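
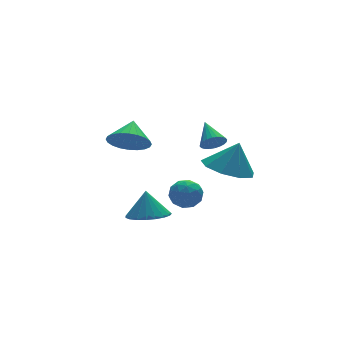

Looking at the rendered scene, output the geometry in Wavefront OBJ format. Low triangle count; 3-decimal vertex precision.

v 0.163 2.737 -1.463
v 0.929 2.218 -1.557
v 0.777 3.523 -0.797
v 0.957 2.439 -1.844
v 0.865 2.704 -2.072
v 0.665 2.975 -2.208
v 0.389 3.21 -2.231
v 0.079 3.372 -2.137
v -0.219 3.438 -1.94
v -0.458 3.397 -1.67
v -0.603 3.255 -1.369
v -0.632 3.035 -1.083
v -0.539 2.769 -0.854
v -0.339 2.498 -0.718
v -0.063 2.263 -0.695
v 0.247 2.101 -0.789
v 0.545 2.035 -0.986
v 0.784 2.076 -1.256
v 0.232 -1.73 -2.147
v 0.661 -2.286 -2.085
v -0.521 -2.234 -1.455
v -0.092 -2.79 -1.393
v 0.088 -2.172 -1.106
v 0.553 -1.861 -1.534
v -0.413 -2.659 -2.006
v 0.052 -2.348 -2.434
v 0.262 -2.86 -1.998
v 0.572 -2.559 -1.442
v -0.432 -1.961 -2.098
v -0.122 -1.66 -1.542
v 0.513 -1.964 -2.177
v -0.373 -2.556 -1.363
v -0.267 -2.193 -1.195
v -0.015 -2.52 -1.158
v 0.45 -1.714 -1.852
v 0.701 -2.041 -1.816
v 0.365 -1.974 -1.241
v -0.561 -2.479 -1.724
v -0.31 -2.806 -1.688
v 0.155 -2 -2.382
v 0.407 -2.327 -2.345
v -0.225 -2.546 -2.299
v 0.53 -2.628 -2.089
v 0.087 -2.924 -1.683
v -0.101 -2.847 -2.043
v 0.172 -2.664 -2.294
v 0.712 -2.451 -1.762
v 0.269 -2.747 -1.356
v 0.375 -2.384 -1.187
v 0.649 -2.201 -1.438
v 0.478 -2.789 -1.711
v -0.129 -1.773 -2.184
v -0.572 -2.069 -1.778
v -0.509 -2.319 -2.102
v -0.235 -2.136 -2.353
v 0.053 -1.596 -1.857
v -0.39 -1.892 -1.451
v -0.032 -1.856 -1.246
v 0.241 -1.673 -1.497
v -0.338 -1.731 -1.829
v 3.004 0.888 -1.363
v 3.414 0.635 -1.058
v 3.196 1.952 -0.737
v 3.53 0.714 -1.23
v 3.567 0.821 -1.422
v 3.518 0.937 -1.605
v 3.39 1.046 -1.751
v 3.204 1.131 -1.838
v 2.987 1.178 -1.853
v 2.773 1.182 -1.793
v 2.594 1.141 -1.668
v 2.477 1.061 -1.496
v 2.441 0.955 -1.304
v 2.49 0.838 -1.121
v 2.618 0.729 -0.975
v 2.804 0.644 -0.888
v 3.021 0.597 -0.873
v 3.235 0.593 -0.933
v -0.725 -0.693 -3.602
v -0.139 -1.353 -3.424
v -0.635 -0.307 -2.458
v 0.087 -1.077 -3.536
v 0.172 -0.734 -3.659
v 0.103 -0.384 -3.771
v -0.11 -0.087 -3.855
v -0.429 0.104 -3.895
v -0.799 0.158 -3.884
v -1.157 0.065 -3.824
v -1.439 -0.16 -3.726
v -1.599 -0.477 -3.606
v -1.607 -0.831 -3.485
v -1.463 -1.161 -3.385
v -1.191 -1.411 -3.322
v -0.839 -1.536 -3.308
v -0.467 -1.516 -3.344
v 2.05 -1.947 -1.067
v 3.027 -2.235 -1.454
v 2.55 -1.933 0.187
v 2.968 -1.492 -1.438
v 2.479 -0.962 -1.249
v 1.79 -0.892 -0.975
v 1.222 -1.316 -0.743
v 1.041 -2.035 -0.663
v 1.333 -2.713 -0.772
v 1.96 -3.032 -1.019
v 2.629 -2.843 -1.288
f 2 1 4
f 2 4 3
f 4 1 5
f 4 5 3
f 5 1 6
f 5 6 3
f 6 1 7
f 6 7 3
f 7 1 8
f 7 8 3
f 8 1 9
f 8 9 3
f 9 1 10
f 9 10 3
f 10 1 11
f 10 11 3
f 11 1 12
f 11 12 3
f 12 1 13
f 12 13 3
f 13 1 14
f 13 14 3
f 14 1 15
f 14 15 3
f 15 1 16
f 15 16 3
f 16 1 17
f 16 17 3
f 17 1 18
f 17 18 3
f 18 1 2
f 18 2 3
f 19 56 35
f 56 30 59
f 35 59 24
f 56 59 35
f 19 35 31
f 35 24 36
f 31 36 20
f 35 36 31
f 19 31 40
f 31 20 41
f 40 41 26
f 31 41 40
f 19 40 52
f 40 26 55
f 52 55 29
f 40 55 52
f 19 52 56
f 52 29 60
f 56 60 30
f 52 60 56
f 20 36 47
f 36 24 50
f 47 50 28
f 36 50 47
f 24 59 37
f 59 30 58
f 37 58 23
f 59 58 37
f 30 60 57
f 60 29 53
f 57 53 21
f 60 53 57
f 29 55 54
f 55 26 42
f 54 42 25
f 55 42 54
f 26 41 46
f 41 20 43
f 46 43 27
f 41 43 46
f 22 48 34
f 48 28 49
f 34 49 23
f 48 49 34
f 22 34 32
f 34 23 33
f 32 33 21
f 34 33 32
f 22 32 39
f 32 21 38
f 39 38 25
f 32 38 39
f 22 39 44
f 39 25 45
f 44 45 27
f 39 45 44
f 22 44 48
f 44 27 51
f 48 51 28
f 44 51 48
f 23 49 37
f 49 28 50
f 37 50 24
f 49 50 37
f 21 33 57
f 33 23 58
f 57 58 30
f 33 58 57
f 25 38 54
f 38 21 53
f 54 53 29
f 38 53 54
f 27 45 46
f 45 25 42
f 46 42 26
f 45 42 46
f 28 51 47
f 51 27 43
f 47 43 20
f 51 43 47
f 62 61 64
f 62 64 63
f 64 61 65
f 64 65 63
f 65 61 66
f 65 66 63
f 66 61 67
f 66 67 63
f 67 61 68
f 67 68 63
f 68 61 69
f 68 69 63
f 69 61 70
f 69 70 63
f 70 61 71
f 70 71 63
f 71 61 72
f 71 72 63
f 72 61 73
f 72 73 63
f 73 61 74
f 73 74 63
f 74 61 75
f 74 75 63
f 75 61 76
f 75 76 63
f 76 61 77
f 76 77 63
f 77 61 78
f 77 78 63
f 78 61 62
f 78 62 63
f 80 79 82
f 80 82 81
f 82 79 83
f 82 83 81
f 83 79 84
f 83 84 81
f 84 79 85
f 84 85 81
f 85 79 86
f 85 86 81
f 86 79 87
f 86 87 81
f 87 79 88
f 87 88 81
f 88 79 89
f 88 89 81
f 89 79 90
f 89 90 81
f 90 79 91
f 90 91 81
f 91 79 92
f 91 92 81
f 92 79 93
f 92 93 81
f 93 79 94
f 93 94 81
f 94 79 95
f 94 95 81
f 95 79 80
f 95 80 81
f 97 96 99
f 97 99 98
f 99 96 100
f 99 100 98
f 100 96 101
f 100 101 98
f 101 96 102
f 101 102 98
f 102 96 103
f 102 103 98
f 103 96 104
f 103 104 98
f 104 96 105
f 104 105 98
f 105 96 106
f 105 106 98
f 106 96 97
f 106 97 98



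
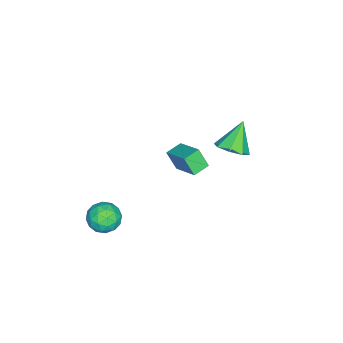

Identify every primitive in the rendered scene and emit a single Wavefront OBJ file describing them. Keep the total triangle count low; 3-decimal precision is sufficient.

v -2.207 -0.434 -2.692
v -2.309 -1.081 -1.546
v -1.219 1.031 -1.777
v -1.32 0.384 -0.631
v -1.3 -0.924 -2.889
v -1.401 -1.571 -1.743
v -0.311 0.541 -1.974
v -0.413 -0.106 -0.828
v 1.282 3.253 2.959
v 2.08 3.391 3.546
v 0.158 3.447 4.441
v 1.812 4.047 3.256
v 1.233 4.237 2.793
v 0.683 3.851 2.426
v 0.484 3.114 2.372
v 0.752 2.458 2.662
v 1.331 2.268 3.125
v 1.88 2.654 3.492
v 3.711 -2.511 -4.304
v 4.293 -2.655 -3.44
v 2.727 -3.825 -3.86
v 3.309 -3.969 -2.996
v 2.696 -3.119 -3.082
v 3.305 -2.307 -3.356
v 3.715 -4.173 -3.944
v 4.324 -3.361 -4.218
v 4.296 -3.683 -3.218
v 3.666 -3.031 -2.685
v 3.354 -3.449 -4.615
v 2.724 -2.797 -4.082
v 4.089 -2.467 -3.911
v 2.931 -4.013 -3.389
v 2.571 -3.513 -3.439
v 2.913 -3.598 -2.932
v 3.508 -2.263 -3.861
v 3.85 -2.347 -3.354
v 2.911 -2.62 -3.143
v 3.17 -4.133 -3.946
v 3.512 -4.217 -3.439
v 4.107 -2.882 -4.368
v 4.449 -2.967 -3.861
v 4.109 -3.86 -4.157
v 4.432 -3.156 -3.273
v 3.854 -3.929 -3.012
v 4.093 -4.049 -3.569
v 4.45 -3.571 -3.73
v 4.062 -2.773 -2.959
v 3.483 -3.546 -2.698
v 3.123 -3.046 -2.748
v 3.481 -2.568 -2.91
v 4.063 -3.377 -2.829
v 3.537 -2.934 -4.602
v 2.958 -3.707 -4.341
v 3.539 -3.912 -4.39
v 3.897 -3.434 -4.552
v 3.166 -2.551 -4.288
v 2.588 -3.324 -4.027
v 2.57 -2.909 -3.57
v 2.927 -2.431 -3.731
v 2.957 -3.103 -4.471
f 2 4 1
f 5 2 1
f 1 4 3
f 3 5 1
f 2 8 4
f 6 2 5
f 6 8 2
f 4 8 3
f 7 5 3
f 3 8 7
f 7 6 5
f 8 6 7
f 10 9 12
f 10 12 11
f 12 9 13
f 12 13 11
f 13 9 14
f 13 14 11
f 14 9 15
f 14 15 11
f 15 9 16
f 15 16 11
f 16 9 17
f 16 17 11
f 17 9 18
f 17 18 11
f 18 9 10
f 18 10 11
f 19 56 35
f 56 30 59
f 35 59 24
f 56 59 35
f 19 35 31
f 35 24 36
f 31 36 20
f 35 36 31
f 19 31 40
f 31 20 41
f 40 41 26
f 31 41 40
f 19 40 52
f 40 26 55
f 52 55 29
f 40 55 52
f 19 52 56
f 52 29 60
f 56 60 30
f 52 60 56
f 20 36 47
f 36 24 50
f 47 50 28
f 36 50 47
f 24 59 37
f 59 30 58
f 37 58 23
f 59 58 37
f 30 60 57
f 60 29 53
f 57 53 21
f 60 53 57
f 29 55 54
f 55 26 42
f 54 42 25
f 55 42 54
f 26 41 46
f 41 20 43
f 46 43 27
f 41 43 46
f 22 48 34
f 48 28 49
f 34 49 23
f 48 49 34
f 22 34 32
f 34 23 33
f 32 33 21
f 34 33 32
f 22 32 39
f 32 21 38
f 39 38 25
f 32 38 39
f 22 39 44
f 39 25 45
f 44 45 27
f 39 45 44
f 22 44 48
f 44 27 51
f 48 51 28
f 44 51 48
f 23 49 37
f 49 28 50
f 37 50 24
f 49 50 37
f 21 33 57
f 33 23 58
f 57 58 30
f 33 58 57
f 25 38 54
f 38 21 53
f 54 53 29
f 38 53 54
f 27 45 46
f 45 25 42
f 46 42 26
f 45 42 46
f 28 51 47
f 51 27 43
f 47 43 20
f 51 43 47



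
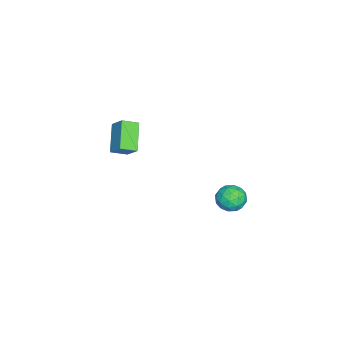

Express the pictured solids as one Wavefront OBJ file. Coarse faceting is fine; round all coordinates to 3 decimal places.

v -4.428 -2.809 -0.789
v -4.015 -2.212 -0.073
v -4.833 -2.102 -1.146
v -4.421 -1.504 -0.429
v -3.159 -2.556 -1.731
v -2.747 -1.958 -1.014
v -3.565 -1.848 -2.087
v -3.152 -1.251 -1.371
v 0.051 3.939 -0.265
v 0.442 4.369 0.187
v 1.058 3.551 -0.767
v 1.449 3.981 -0.315
v 1.089 3.397 -0.048
v 0.466 3.638 0.263
v 1.034 4.282 -0.843
v 0.411 4.523 -0.532
v 1.049 4.581 -0.17
v 1.083 4.034 0.321
v 0.417 3.886 -0.901
v 0.451 3.339 -0.41
v 0.158 4.188 0.005
v 1.342 3.732 -0.585
v 1.13 3.389 -0.428
v 1.36 3.641 -0.162
v 0.172 3.758 0.049
v 0.402 4.011 0.315
v 0.782 3.44 0.177
v 1.098 3.909 -0.895
v 1.328 4.162 -0.629
v 0.14 4.279 -0.418
v 0.37 4.531 -0.152
v 0.718 4.48 -0.757
v 0.745 4.566 0.061
v 1.337 4.337 -0.234
v 1.093 4.515 -0.544
v 0.727 4.656 -0.362
v 0.764 4.244 0.35
v 1.357 4.016 0.055
v 1.145 3.673 0.212
v 0.779 3.814 0.394
v 1.122 4.369 0.14
v 0.143 3.904 -0.635
v 0.736 3.676 -0.93
v 0.721 4.106 -0.974
v 0.355 4.247 -0.792
v 0.163 3.583 -0.346
v 0.755 3.354 -0.641
v 0.773 3.264 -0.218
v 0.407 3.405 -0.036
v 0.378 3.551 -0.72
f 2 4 1
f 5 2 1
f 1 4 3
f 3 5 1
f 2 8 4
f 6 2 5
f 6 8 2
f 4 8 3
f 7 5 3
f 3 8 7
f 7 6 5
f 8 6 7
f 9 46 25
f 46 20 49
f 25 49 14
f 46 49 25
f 9 25 21
f 25 14 26
f 21 26 10
f 25 26 21
f 9 21 30
f 21 10 31
f 30 31 16
f 21 31 30
f 9 30 42
f 30 16 45
f 42 45 19
f 30 45 42
f 9 42 46
f 42 19 50
f 46 50 20
f 42 50 46
f 10 26 37
f 26 14 40
f 37 40 18
f 26 40 37
f 14 49 27
f 49 20 48
f 27 48 13
f 49 48 27
f 20 50 47
f 50 19 43
f 47 43 11
f 50 43 47
f 19 45 44
f 45 16 32
f 44 32 15
f 45 32 44
f 16 31 36
f 31 10 33
f 36 33 17
f 31 33 36
f 12 38 24
f 38 18 39
f 24 39 13
f 38 39 24
f 12 24 22
f 24 13 23
f 22 23 11
f 24 23 22
f 12 22 29
f 22 11 28
f 29 28 15
f 22 28 29
f 12 29 34
f 29 15 35
f 34 35 17
f 29 35 34
f 12 34 38
f 34 17 41
f 38 41 18
f 34 41 38
f 13 39 27
f 39 18 40
f 27 40 14
f 39 40 27
f 11 23 47
f 23 13 48
f 47 48 20
f 23 48 47
f 15 28 44
f 28 11 43
f 44 43 19
f 28 43 44
f 17 35 36
f 35 15 32
f 36 32 16
f 35 32 36
f 18 41 37
f 41 17 33
f 37 33 10
f 41 33 37



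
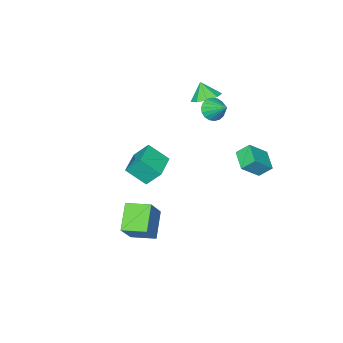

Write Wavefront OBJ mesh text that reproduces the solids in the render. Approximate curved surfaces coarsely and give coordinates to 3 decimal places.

v -3.254 -1.295 3.261
v -2.7 -0.617 3.679
v -3.306 -1.865 4.259
v -3.34 -0.454 3.738
v -3.94 -0.685 3.574
v -4.219 -1.201 3.264
v -4.046 -1.761 2.952
v -3.502 -2.103 2.786
v -2.842 -2.066 2.842
v -2.374 -1.669 3.094
v -2.318 -1.096 3.425
v -2.829 -0.222 3.024
v -2.046 -0.117 2.806
v -2.731 1.022 3.976
v -2.226 0.085 2.561
v -2.525 0.226 2.408
v -2.885 0.278 2.376
v -3.234 0.231 2.473
v -3.503 0.095 2.679
v -3.638 -0.104 2.954
v -3.613 -0.327 3.242
v -3.433 -0.529 3.487
v -3.133 -0.67 3.64
v -2.773 -0.722 3.671
v -2.425 -0.676 3.574
v -2.156 -0.539 3.368
v -2.021 -0.34 3.094
v 1.632 0.155 -3.609
v 2.762 0.622 -1.938
v 2.844 1.145 -4.704
v 3.974 1.612 -3.034
v 2.486 -1.132 -3.826
v 3.616 -0.665 -2.156
v 3.698 -0.142 -4.922
v 4.828 0.325 -3.251
v -3.365 3.729 1.293
v -2.234 3.428 2.384
v -2.705 4.872 0.924
v -1.574 4.571 2.015
v -2.826 3.189 0.585
v -1.695 2.888 1.676
v -2.166 4.332 0.216
v -1.035 4.031 1.307
v -1.815 -2.935 -2.685
v -1.114 -4.029 -1.652
v -0.332 -2.006 -2.706
v 0.369 -3.101 -1.673
v -1.329 -3.739 -3.867
v -0.628 -4.834 -2.834
v 0.154 -2.811 -3.888
v 0.855 -3.905 -2.855
f 2 1 4
f 2 4 3
f 4 1 5
f 4 5 3
f 5 1 6
f 5 6 3
f 6 1 7
f 6 7 3
f 7 1 8
f 7 8 3
f 8 1 9
f 8 9 3
f 9 1 10
f 9 10 3
f 10 1 11
f 10 11 3
f 11 1 2
f 11 2 3
f 13 12 15
f 13 15 14
f 15 12 16
f 15 16 14
f 16 12 17
f 16 17 14
f 17 12 18
f 17 18 14
f 18 12 19
f 18 19 14
f 19 12 20
f 19 20 14
f 20 12 21
f 20 21 14
f 21 12 22
f 21 22 14
f 22 12 23
f 22 23 14
f 23 12 24
f 23 24 14
f 24 12 25
f 24 25 14
f 25 12 26
f 25 26 14
f 26 12 27
f 26 27 14
f 27 12 13
f 27 13 14
f 29 31 28
f 32 29 28
f 28 31 30
f 30 32 28
f 29 35 31
f 33 29 32
f 33 35 29
f 31 35 30
f 34 32 30
f 30 35 34
f 34 33 32
f 35 33 34
f 37 39 36
f 40 37 36
f 36 39 38
f 38 40 36
f 37 43 39
f 41 37 40
f 41 43 37
f 39 43 38
f 42 40 38
f 38 43 42
f 42 41 40
f 43 41 42
f 45 47 44
f 48 45 44
f 44 47 46
f 46 48 44
f 45 51 47
f 49 45 48
f 49 51 45
f 47 51 46
f 50 48 46
f 46 51 50
f 50 49 48
f 51 49 50



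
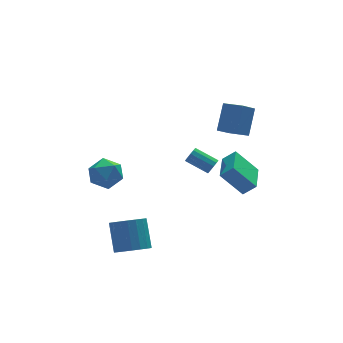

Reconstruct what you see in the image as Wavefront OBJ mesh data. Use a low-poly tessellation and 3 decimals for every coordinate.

v 3.871 -0.963 1.695
v 3.011 -1.438 2.419
v 3.171 -0.055 1.46
v 2.312 -0.53 2.184
v 4.528 -0.11 3.036
v 3.669 -0.585 3.76
v 3.829 0.798 2.801
v 2.969 0.323 3.525
v 2.374 -3.954 -0.3
v 1.358 -3.407 0.975
v 3.151 -2.299 -0.391
v 2.135 -1.752 0.884
v 2.985 -4.208 0.296
v 1.969 -3.661 1.571
v 3.762 -2.553 0.205
v 2.746 -2.006 1.48
v -2.915 -2.608 -4.155
v -2.078 -3.008 -3.907
v -1.947 -1.871 -2.517
v -2.785 -1.472 -2.765
v -1.96 -2.695 -4.174
v -1.829 -1.559 -2.784
v -2.03 -2.366 -4.436
v -1.899 -1.229 -3.047
v -2.276 -2.085 -4.643
v -2.145 -0.948 -3.254
v -2.649 -1.907 -4.754
v -2.518 -0.77 -3.364
v -3.074 -1.868 -4.745
v -2.943 -0.732 -3.356
v -3.468 -1.976 -4.62
v -3.337 -0.839 -3.23
v -3.753 -2.209 -4.403
v -3.622 -1.072 -3.013
v -3.871 -2.521 -4.136
v -3.74 -1.385 -2.746
v -3.801 -2.851 -3.873
v -3.67 -1.714 -2.484
v -3.555 -3.132 -3.666
v -3.424 -1.995 -2.277
v -3.182 -3.31 -3.556
v -3.051 -2.173 -2.166
v -2.757 -3.348 -3.564
v -2.626 -2.212 -2.175
v -2.363 -3.241 -3.69
v -2.232 -2.104 -2.3
v 3.502 2.96 -3.322
v 3.776 2.954 -2.892
v 2.811 3.855 -2.267
v 2.538 3.86 -2.698
v 3.877 3.172 -3.049
v 2.913 4.072 -2.425
v 3.86 3.322 -3.293
v 2.895 4.223 -2.669
v 3.729 3.358 -3.547
v 2.764 4.258 -2.922
v 3.526 3.267 -3.729
v 2.561 4.167 -3.104
v 3.316 3.078 -3.782
v 2.351 3.979 -3.157
v 3.165 2.852 -3.689
v 2.2 3.753 -3.064
v 3.121 2.66 -3.48
v 2.156 3.561 -2.855
v 3.198 2.563 -3.22
v 2.233 3.464 -2.596
v 3.372 2.592 -2.993
v 2.407 3.493 -2.369
v 3.587 2.738 -2.871
v 2.623 3.638 -2.246
v -3.338 3.233 -1.926
v -2.37 3.503 -2.196
v -2.87 1.617 -1.864
v -1.902 1.887 -2.134
v -2.273 2.15 -1.198
v -2.563 3.149 -1.236
v -2.677 1.971 -2.824
v -2.967 2.97 -2.862
v -1.962 2.723 -2.751
v -1.712 2.834 -1.747
v -3.528 2.286 -2.313
v -3.278 2.397 -1.309
f 2 4 1
f 5 2 1
f 1 4 3
f 3 5 1
f 2 8 4
f 6 2 5
f 6 8 2
f 4 8 3
f 7 5 3
f 3 8 7
f 7 6 5
f 8 6 7
f 10 12 9
f 13 10 9
f 9 12 11
f 11 13 9
f 10 16 12
f 14 10 13
f 14 16 10
f 12 16 11
f 15 13 11
f 11 16 15
f 15 14 13
f 16 14 15
f 18 17 21
f 18 21 19
f 19 21 22
f 19 22 20
f 21 17 23
f 21 23 22
f 22 23 24
f 22 24 20
f 23 17 25
f 23 25 24
f 24 25 26
f 24 26 20
f 25 17 27
f 25 27 26
f 26 27 28
f 26 28 20
f 27 17 29
f 27 29 28
f 28 29 30
f 28 30 20
f 29 17 31
f 29 31 30
f 30 31 32
f 30 32 20
f 31 17 33
f 31 33 32
f 32 33 34
f 32 34 20
f 33 17 35
f 33 35 34
f 34 35 36
f 34 36 20
f 35 17 37
f 35 37 36
f 36 37 38
f 36 38 20
f 37 17 39
f 37 39 38
f 38 39 40
f 38 40 20
f 39 17 41
f 39 41 40
f 40 41 42
f 40 42 20
f 41 17 43
f 41 43 42
f 42 43 44
f 42 44 20
f 43 17 45
f 43 45 44
f 44 45 46
f 44 46 20
f 45 17 18
f 45 18 46
f 46 18 19
f 46 19 20
f 48 47 51
f 48 51 49
f 49 51 52
f 49 52 50
f 51 47 53
f 51 53 52
f 52 53 54
f 52 54 50
f 53 47 55
f 53 55 54
f 54 55 56
f 54 56 50
f 55 47 57
f 55 57 56
f 56 57 58
f 56 58 50
f 57 47 59
f 57 59 58
f 58 59 60
f 58 60 50
f 59 47 61
f 59 61 60
f 60 61 62
f 60 62 50
f 61 47 63
f 61 63 62
f 62 63 64
f 62 64 50
f 63 47 65
f 63 65 64
f 64 65 66
f 64 66 50
f 65 47 67
f 65 67 66
f 66 67 68
f 66 68 50
f 67 47 69
f 67 69 68
f 68 69 70
f 68 70 50
f 69 47 48
f 69 48 70
f 70 48 49
f 70 49 50
f 71 82 76
f 71 76 72
f 71 72 78
f 71 78 81
f 71 81 82
f 72 76 80
f 76 82 75
f 82 81 73
f 81 78 77
f 78 72 79
f 74 80 75
f 74 75 73
f 74 73 77
f 74 77 79
f 74 79 80
f 75 80 76
f 73 75 82
f 77 73 81
f 79 77 78
f 80 79 72



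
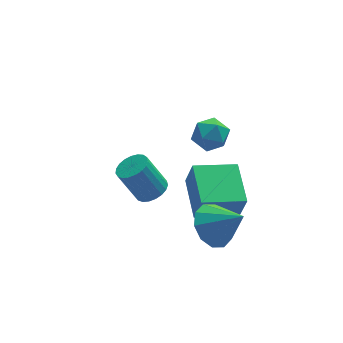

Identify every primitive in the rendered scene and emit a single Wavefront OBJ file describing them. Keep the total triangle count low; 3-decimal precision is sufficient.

v 0.619 -0.749 3.146
v 0.95 -0.227 3.193
v 0.332 0.052 4.441
v 0.001 -0.471 4.394
v 0.738 -0.146 3.07
v 0.121 0.133 4.318
v 0.506 -0.169 2.96
v -0.112 0.11 4.208
v 0.293 -0.292 2.883
v -0.324 -0.013 4.131
v 0.137 -0.494 2.851
v -0.481 -0.216 4.099
v 0.064 -0.741 2.87
v -0.554 -0.462 4.118
v 0.087 -0.989 2.936
v -0.531 -0.71 4.184
v 0.202 -1.195 3.039
v -0.416 -0.917 4.287
v 0.389 -1.325 3.161
v -0.229 -1.046 4.409
v 0.615 -1.355 3.28
v -0.002 -1.076 4.528
v 0.843 -1.28 3.375
v 0.225 -1.001 4.623
v 1.031 -1.114 3.432
v 0.414 -0.835 4.679
v 1.149 -0.884 3.438
v 0.531 -0.605 4.686
v 1.174 -0.631 3.395
v 0.557 -0.353 4.643
v 1.104 -0.399 3.308
v 0.486 -0.12 4.556
v 2.894 -0.448 0.038
v 3.535 0.23 -0.077
v 3.786 -1.112 1.102
v 3.166 0.4 0.338
v 2.693 0.246 0.639
v 2.297 -0.172 0.709
v 2.129 -0.696 0.523
v 2.253 -1.125 0.152
v 2.622 -1.296 -0.263
v 3.095 -1.142 -0.564
v 3.491 -0.723 -0.634
v 3.659 -0.199 -0.448
v 2.556 0.983 -0.957
v 2.749 0.706 0.216
v 2.687 2.735 -0.565
v 2.88 2.458 0.608
v 4.24 0.922 -1.248
v 4.433 0.645 -0.075
v 4.371 2.674 -0.856
v 4.564 2.397 0.317
v 3.154 3.771 0.827
v 3.599 4.422 0.856
v 4.181 3.058 1.084
v 4.626 3.709 1.113
v 4.088 3.573 1.674
v 3.454 4.014 1.515
v 4.326 3.466 0.425
v 3.692 3.907 0.266
v 4.324 4.233 0.608
v 4.176 4.299 1.38
v 3.604 3.181 0.56
v 3.456 3.247 1.332
f 2 1 5
f 2 5 3
f 3 5 6
f 3 6 4
f 5 1 7
f 5 7 6
f 6 7 8
f 6 8 4
f 7 1 9
f 7 9 8
f 8 9 10
f 8 10 4
f 9 1 11
f 9 11 10
f 10 11 12
f 10 12 4
f 11 1 13
f 11 13 12
f 12 13 14
f 12 14 4
f 13 1 15
f 13 15 14
f 14 15 16
f 14 16 4
f 15 1 17
f 15 17 16
f 16 17 18
f 16 18 4
f 17 1 19
f 17 19 18
f 18 19 20
f 18 20 4
f 19 1 21
f 19 21 20
f 20 21 22
f 20 22 4
f 21 1 23
f 21 23 22
f 22 23 24
f 22 24 4
f 23 1 25
f 23 25 24
f 24 25 26
f 24 26 4
f 25 1 27
f 25 27 26
f 26 27 28
f 26 28 4
f 27 1 29
f 27 29 28
f 28 29 30
f 28 30 4
f 29 1 31
f 29 31 30
f 30 31 32
f 30 32 4
f 31 1 2
f 31 2 32
f 32 2 3
f 32 3 4
f 34 33 36
f 34 36 35
f 36 33 37
f 36 37 35
f 37 33 38
f 37 38 35
f 38 33 39
f 38 39 35
f 39 33 40
f 39 40 35
f 40 33 41
f 40 41 35
f 41 33 42
f 41 42 35
f 42 33 43
f 42 43 35
f 43 33 44
f 43 44 35
f 44 33 34
f 44 34 35
f 46 48 45
f 49 46 45
f 45 48 47
f 47 49 45
f 46 52 48
f 50 46 49
f 50 52 46
f 48 52 47
f 51 49 47
f 47 52 51
f 51 50 49
f 52 50 51
f 53 64 58
f 53 58 54
f 53 54 60
f 53 60 63
f 53 63 64
f 54 58 62
f 58 64 57
f 64 63 55
f 63 60 59
f 60 54 61
f 56 62 57
f 56 57 55
f 56 55 59
f 56 59 61
f 56 61 62
f 57 62 58
f 55 57 64
f 59 55 63
f 61 59 60
f 62 61 54



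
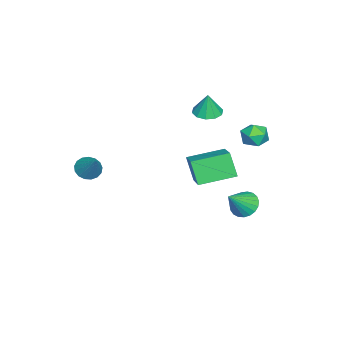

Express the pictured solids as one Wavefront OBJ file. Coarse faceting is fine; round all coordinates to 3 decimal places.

v -2.108 2.786 -4.063
v -1.615 3.509 -4.161
v -0.992 2.194 -2.837
v -1.849 3.611 -3.899
v -2.128 3.571 -3.665
v -2.403 3.395 -3.5
v -2.627 3.114 -3.432
v -2.761 2.776 -3.474
v -2.782 2.44 -3.617
v -2.687 2.163 -3.837
v -2.491 1.995 -4.096
v -2.229 1.963 -4.35
v -1.946 2.074 -4.554
v -1.691 2.308 -4.673
v -1.508 2.624 -4.687
v -1.429 2.969 -4.592
v -1.467 3.282 -4.407
v -3.87 0.218 1.673
v -3.286 0.811 1.56
v -3.67 0.282 3.047
v -3.745 1.046 1.616
v -4.252 0.965 1.693
v -4.613 0.599 1.763
v -4.69 0.087 1.799
v -4.454 -0.375 1.786
v -3.995 -0.611 1.73
v -3.488 -0.53 1.653
v -3.127 -0.164 1.583
v -3.05 0.348 1.547
v 2.527 -4.245 0.33
v 3.139 -4.555 0.055
v 3.473 -3.475 1.57
v 3.115 -4.247 -0.118
v 2.957 -3.938 -0.189
v 2.699 -3.7 -0.14
v 2.402 -3.586 0.016
v 2.134 -3.623 0.244
v 1.955 -3.803 0.492
v 1.908 -4.084 0.702
v 2.002 -4.401 0.827
v 2.216 -4.683 0.839
v 2.501 -4.864 0.733
v 2.793 -4.904 0.535
v 3.023 -4.792 0.29
v 1.72 1.106 -0.049
v 1.27 0.573 1.279
v 0.772 2.859 0.332
v 0.322 2.327 1.661
v 3.458 1.853 0.839
v 3.008 1.321 2.168
v 2.51 3.607 1.221
v 2.06 3.074 2.549
v -3.284 3.579 1.393
v -2.439 3.747 1.351
v -3.101 2.453 0.589
v -2.256 2.621 0.547
v -2.608 2.363 1.291
v -2.721 3.058 1.787
v -2.819 3.142 0.153
v -2.932 3.837 0.649
v -2.152 3.476 0.584
v -2.021 2.995 1.288
v -3.519 3.205 0.652
v -3.388 2.724 1.356
f 2 1 4
f 2 4 3
f 4 1 5
f 4 5 3
f 5 1 6
f 5 6 3
f 6 1 7
f 6 7 3
f 7 1 8
f 7 8 3
f 8 1 9
f 8 9 3
f 9 1 10
f 9 10 3
f 10 1 11
f 10 11 3
f 11 1 12
f 11 12 3
f 12 1 13
f 12 13 3
f 13 1 14
f 13 14 3
f 14 1 15
f 14 15 3
f 15 1 16
f 15 16 3
f 16 1 17
f 16 17 3
f 17 1 2
f 17 2 3
f 19 18 21
f 19 21 20
f 21 18 22
f 21 22 20
f 22 18 23
f 22 23 20
f 23 18 24
f 23 24 20
f 24 18 25
f 24 25 20
f 25 18 26
f 25 26 20
f 26 18 27
f 26 27 20
f 27 18 28
f 27 28 20
f 28 18 29
f 28 29 20
f 29 18 19
f 29 19 20
f 31 30 33
f 31 33 32
f 33 30 34
f 33 34 32
f 34 30 35
f 34 35 32
f 35 30 36
f 35 36 32
f 36 30 37
f 36 37 32
f 37 30 38
f 37 38 32
f 38 30 39
f 38 39 32
f 39 30 40
f 39 40 32
f 40 30 41
f 40 41 32
f 41 30 42
f 41 42 32
f 42 30 43
f 42 43 32
f 43 30 44
f 43 44 32
f 44 30 31
f 44 31 32
f 46 48 45
f 49 46 45
f 45 48 47
f 47 49 45
f 46 52 48
f 50 46 49
f 50 52 46
f 48 52 47
f 51 49 47
f 47 52 51
f 51 50 49
f 52 50 51
f 53 64 58
f 53 58 54
f 53 54 60
f 53 60 63
f 53 63 64
f 54 58 62
f 58 64 57
f 64 63 55
f 63 60 59
f 60 54 61
f 56 62 57
f 56 57 55
f 56 55 59
f 56 59 61
f 56 61 62
f 57 62 58
f 55 57 64
f 59 55 63
f 61 59 60
f 62 61 54



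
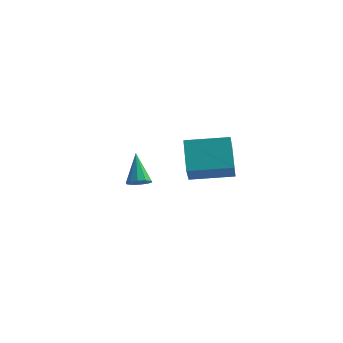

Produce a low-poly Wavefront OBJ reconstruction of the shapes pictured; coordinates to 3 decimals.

v -1.621 0.264 0.688
v -1.135 0.078 0.988
v -2.259 0.956 2.152
v -1.066 0.418 0.857
v -1.209 0.7 0.662
v -1.509 0.815 0.477
v -1.851 0.719 0.373
v -2.106 0.45 0.389
v -2.175 0.11 0.519
v -2.033 -0.171 0.714
v -1.733 -0.286 0.899
v -1.39 -0.191 1.004
v 2.056 -1.637 4.063
v 2.509 -2.52 4.933
v 3.698 -0.603 4.259
v 4.151 -1.487 5.129
v 2.789 -2.553 2.751
v 3.242 -3.437 3.621
v 4.431 -1.52 2.947
v 4.884 -2.403 3.817
f 2 1 4
f 2 4 3
f 4 1 5
f 4 5 3
f 5 1 6
f 5 6 3
f 6 1 7
f 6 7 3
f 7 1 8
f 7 8 3
f 8 1 9
f 8 9 3
f 9 1 10
f 9 10 3
f 10 1 11
f 10 11 3
f 11 1 12
f 11 12 3
f 12 1 2
f 12 2 3
f 14 16 13
f 17 14 13
f 13 16 15
f 15 17 13
f 14 20 16
f 18 14 17
f 18 20 14
f 16 20 15
f 19 17 15
f 15 20 19
f 19 18 17
f 20 18 19



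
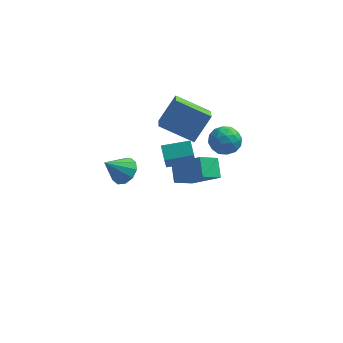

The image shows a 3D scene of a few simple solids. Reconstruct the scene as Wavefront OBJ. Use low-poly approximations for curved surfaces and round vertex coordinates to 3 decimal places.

v 1.609 3.562 -0.517
v 2.298 4.25 -0.782
v 2.742 2.39 -0.618
v 3.431 3.078 -0.883
v 3.058 3.072 0.055
v 2.358 3.797 0.117
v 2.682 2.843 -1.517
v 1.982 3.568 -1.455
v 2.961 3.806 -1.401
v 3.194 3.948 -0.429
v 1.846 2.692 -0.971
v 2.079 2.834 0.001
v 1.854 4.009 -0.641
v 3.186 2.631 -0.759
v 2.967 2.627 -0.208
v 3.372 3.032 -0.364
v 1.89 3.742 -0.112
v 2.295 4.147 -0.268
v 2.742 3.455 0.224
v 2.745 2.493 -1.132
v 3.15 2.898 -1.288
v 1.668 3.608 -1.036
v 2.073 4.013 -1.192
v 2.298 3.185 -1.624
v 2.649 4.153 -1.16
v 3.314 3.464 -1.219
v 2.874 3.326 -1.592
v 2.463 3.751 -1.556
v 2.786 4.236 -0.589
v 3.451 3.547 -0.648
v 3.233 3.543 -0.097
v 2.821 3.969 -0.06
v 3.175 3.975 -0.952
v 1.589 3.093 -0.752
v 2.254 2.404 -0.811
v 2.219 2.671 -1.34
v 1.807 3.097 -1.303
v 1.726 3.176 -0.181
v 2.391 2.487 -0.24
v 2.577 2.889 0.156
v 2.166 3.314 0.192
v 1.865 2.665 -0.448
v -0.598 0.253 0.243
v -0.856 1.061 0.735
v -0.586 1.276 -1.429
v -0.844 2.083 -0.937
v 0.984 0.617 0.477
v 0.726 1.424 0.969
v 0.996 1.639 -1.195
v 0.738 2.447 -0.703
v 0.711 3.226 -4.792
v -0.249 2.336 -3.907
v 0.464 4.264 -4.014
v -0.495 3.373 -3.129
v 2.355 2.687 -3.551
v 1.396 1.796 -2.666
v 2.109 3.724 -2.773
v 1.149 2.834 -1.888
v -2.388 -3.106 2.471
v -1.859 -3.796 2.609
v -3.352 -3.614 3.629
v -1.691 -3.389 2.928
v -1.789 -2.874 3.072
v -2.115 -2.447 2.987
v -2.546 -2.273 2.705
v -2.916 -2.416 2.334
v -3.085 -2.823 2.015
v -2.987 -3.338 1.87
v -2.66 -3.765 1.955
v -2.23 -3.939 2.237
v 1.02 0.325 1.928
v -0.931 0.641 2.872
v 0.897 1.504 1.281
v -1.054 1.819 2.224
v 1.874 1.221 3.396
v -0.077 1.536 4.339
v 1.751 2.399 2.748
v -0.2 2.715 3.692
f 1 38 17
f 38 12 41
f 17 41 6
f 38 41 17
f 1 17 13
f 17 6 18
f 13 18 2
f 17 18 13
f 1 13 22
f 13 2 23
f 22 23 8
f 13 23 22
f 1 22 34
f 22 8 37
f 34 37 11
f 22 37 34
f 1 34 38
f 34 11 42
f 38 42 12
f 34 42 38
f 2 18 29
f 18 6 32
f 29 32 10
f 18 32 29
f 6 41 19
f 41 12 40
f 19 40 5
f 41 40 19
f 12 42 39
f 42 11 35
f 39 35 3
f 42 35 39
f 11 37 36
f 37 8 24
f 36 24 7
f 37 24 36
f 8 23 28
f 23 2 25
f 28 25 9
f 23 25 28
f 4 30 16
f 30 10 31
f 16 31 5
f 30 31 16
f 4 16 14
f 16 5 15
f 14 15 3
f 16 15 14
f 4 14 21
f 14 3 20
f 21 20 7
f 14 20 21
f 4 21 26
f 21 7 27
f 26 27 9
f 21 27 26
f 4 26 30
f 26 9 33
f 30 33 10
f 26 33 30
f 5 31 19
f 31 10 32
f 19 32 6
f 31 32 19
f 3 15 39
f 15 5 40
f 39 40 12
f 15 40 39
f 7 20 36
f 20 3 35
f 36 35 11
f 20 35 36
f 9 27 28
f 27 7 24
f 28 24 8
f 27 24 28
f 10 33 29
f 33 9 25
f 29 25 2
f 33 25 29
f 44 46 43
f 47 44 43
f 43 46 45
f 45 47 43
f 44 50 46
f 48 44 47
f 48 50 44
f 46 50 45
f 49 47 45
f 45 50 49
f 49 48 47
f 50 48 49
f 52 54 51
f 55 52 51
f 51 54 53
f 53 55 51
f 52 58 54
f 56 52 55
f 56 58 52
f 54 58 53
f 57 55 53
f 53 58 57
f 57 56 55
f 58 56 57
f 60 59 62
f 60 62 61
f 62 59 63
f 62 63 61
f 63 59 64
f 63 64 61
f 64 59 65
f 64 65 61
f 65 59 66
f 65 66 61
f 66 59 67
f 66 67 61
f 67 59 68
f 67 68 61
f 68 59 69
f 68 69 61
f 69 59 70
f 69 70 61
f 70 59 60
f 70 60 61
f 72 74 71
f 75 72 71
f 71 74 73
f 73 75 71
f 72 78 74
f 76 72 75
f 76 78 72
f 74 78 73
f 77 75 73
f 73 78 77
f 77 76 75
f 78 76 77



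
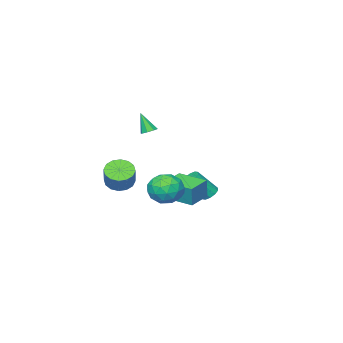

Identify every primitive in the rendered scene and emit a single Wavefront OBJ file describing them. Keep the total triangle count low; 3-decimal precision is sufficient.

v 2.787 4.079 -0.923
v 3.391 3.156 -1.081
v 1.569 3.124 0.001
v 2.173 2.201 -0.157
v 2.554 3.009 0.509
v 3.307 3.6 -0.062
v 1.653 2.68 -1.018
v 2.406 3.271 -1.589
v 2.691 2.292 -1.14
v 3.247 2.495 -0.196
v 1.713 3.785 -0.884
v 2.269 3.988 0.06
v 3.196 3.702 -1.083
v 1.764 2.578 0.003
v 1.988 3.053 0.395
v 2.343 2.511 0.302
v 3.146 3.962 -0.484
v 3.502 3.42 -0.577
v 3.009 3.333 0.358
v 1.458 2.86 -0.503
v 1.814 2.318 -0.596
v 2.617 3.769 -1.382
v 2.972 3.227 -1.475
v 1.951 2.947 -1.438
v 3.14 2.651 -1.21
v 2.423 2.089 -0.667
v 2.118 2.371 -1.174
v 2.561 2.718 -1.509
v 3.467 2.77 -0.655
v 2.751 2.209 -0.112
v 2.974 2.684 0.279
v 3.417 3.031 -0.056
v 3.055 2.262 -0.69
v 2.209 4.071 -0.968
v 1.493 3.51 -0.425
v 1.543 3.249 -1.024
v 1.986 3.596 -1.359
v 2.537 4.191 -0.413
v 1.82 3.629 0.13
v 2.399 3.562 0.429
v 2.842 3.909 0.094
v 1.905 4.018 -0.39
v 3.397 0.385 -0.437
v 4.015 -0.226 -0.397
v 4.622 0.464 0.738
v 4.003 1.075 0.697
v 4.179 0.088 -0.675
v 4.786 0.778 0.46
v 4.134 0.481 -0.89
v 4.74 1.171 0.245
v 3.891 0.849 -0.983
v 4.497 1.539 0.152
v 3.515 1.092 -0.931
v 4.122 1.782 0.204
v 3.108 1.146 -0.746
v 3.714 1.836 0.389
v 2.778 0.996 -0.478
v 3.385 1.686 0.657
v 2.614 0.682 -0.2
v 3.221 1.372 0.935
v 2.66 0.289 0.015
v 3.266 0.979 1.15
v 2.903 -0.079 0.108
v 3.509 0.611 1.243
v 3.278 -0.322 0.056
v 3.885 0.368 1.191
v 3.686 -0.376 -0.129
v 4.292 0.314 1.006
v -0.833 0.722 -2.163
v -0.662 0.852 -0.85
v -1.223 2.557 -2.293
v -1.052 2.686 -0.98
v 0.612 1.014 -2.38
v 0.783 1.143 -1.067
v 0.222 2.848 -2.51
v 0.393 2.978 -1.197
v -4.075 -0.148 -3.677
v -3.655 0.3 -3.764
v -2.665 -0.364 -2.389
v -3.085 -0.812 -2.303
v -3.916 0.428 -3.514
v -2.925 -0.236 -2.139
v -4.237 0.337 -3.327
v -3.246 -0.327 -1.952
v -4.497 0.06 -3.273
v -3.506 -0.604 -1.898
v -4.595 -0.296 -3.374
v -3.605 -0.96 -1.999
v -4.495 -0.596 -3.591
v -3.505 -1.26 -2.216
v -4.235 -0.724 -3.841
v -3.244 -1.388 -2.466
v -3.914 -0.633 -4.028
v -2.923 -1.297 -2.653
v -3.654 -0.356 -4.082
v -2.663 -1.02 -2.707
v -3.555 -0 -3.981
v -2.565 -0.664 -2.606
v 1.321 0.535 2.828
v 1.627 0.177 2.632
v 1.439 -0.055 4.092
v 1.824 0.489 2.759
v 1.727 0.828 2.927
v 1.392 0.995 3.036
v 1.015 0.893 3.024
v 0.818 0.581 2.897
v 0.915 0.242 2.729
v 1.25 0.075 2.62
f 1 38 17
f 38 12 41
f 17 41 6
f 38 41 17
f 1 17 13
f 17 6 18
f 13 18 2
f 17 18 13
f 1 13 22
f 13 2 23
f 22 23 8
f 13 23 22
f 1 22 34
f 22 8 37
f 34 37 11
f 22 37 34
f 1 34 38
f 34 11 42
f 38 42 12
f 34 42 38
f 2 18 29
f 18 6 32
f 29 32 10
f 18 32 29
f 6 41 19
f 41 12 40
f 19 40 5
f 41 40 19
f 12 42 39
f 42 11 35
f 39 35 3
f 42 35 39
f 11 37 36
f 37 8 24
f 36 24 7
f 37 24 36
f 8 23 28
f 23 2 25
f 28 25 9
f 23 25 28
f 4 30 16
f 30 10 31
f 16 31 5
f 30 31 16
f 4 16 14
f 16 5 15
f 14 15 3
f 16 15 14
f 4 14 21
f 14 3 20
f 21 20 7
f 14 20 21
f 4 21 26
f 21 7 27
f 26 27 9
f 21 27 26
f 4 26 30
f 26 9 33
f 30 33 10
f 26 33 30
f 5 31 19
f 31 10 32
f 19 32 6
f 31 32 19
f 3 15 39
f 15 5 40
f 39 40 12
f 15 40 39
f 7 20 36
f 20 3 35
f 36 35 11
f 20 35 36
f 9 27 28
f 27 7 24
f 28 24 8
f 27 24 28
f 10 33 29
f 33 9 25
f 29 25 2
f 33 25 29
f 44 43 47
f 44 47 45
f 45 47 48
f 45 48 46
f 47 43 49
f 47 49 48
f 48 49 50
f 48 50 46
f 49 43 51
f 49 51 50
f 50 51 52
f 50 52 46
f 51 43 53
f 51 53 52
f 52 53 54
f 52 54 46
f 53 43 55
f 53 55 54
f 54 55 56
f 54 56 46
f 55 43 57
f 55 57 56
f 56 57 58
f 56 58 46
f 57 43 59
f 57 59 58
f 58 59 60
f 58 60 46
f 59 43 61
f 59 61 60
f 60 61 62
f 60 62 46
f 61 43 63
f 61 63 62
f 62 63 64
f 62 64 46
f 63 43 65
f 63 65 64
f 64 65 66
f 64 66 46
f 65 43 67
f 65 67 66
f 66 67 68
f 66 68 46
f 67 43 44
f 67 44 68
f 68 44 45
f 68 45 46
f 70 72 69
f 73 70 69
f 69 72 71
f 71 73 69
f 70 76 72
f 74 70 73
f 74 76 70
f 72 76 71
f 75 73 71
f 71 76 75
f 75 74 73
f 76 74 75
f 78 77 81
f 78 81 79
f 79 81 82
f 79 82 80
f 81 77 83
f 81 83 82
f 82 83 84
f 82 84 80
f 83 77 85
f 83 85 84
f 84 85 86
f 84 86 80
f 85 77 87
f 85 87 86
f 86 87 88
f 86 88 80
f 87 77 89
f 87 89 88
f 88 89 90
f 88 90 80
f 89 77 91
f 89 91 90
f 90 91 92
f 90 92 80
f 91 77 93
f 91 93 92
f 92 93 94
f 92 94 80
f 93 77 95
f 93 95 94
f 94 95 96
f 94 96 80
f 95 77 97
f 95 97 96
f 96 97 98
f 96 98 80
f 97 77 78
f 97 78 98
f 98 78 79
f 98 79 80
f 100 99 102
f 100 102 101
f 102 99 103
f 102 103 101
f 103 99 104
f 103 104 101
f 104 99 105
f 104 105 101
f 105 99 106
f 105 106 101
f 106 99 107
f 106 107 101
f 107 99 108
f 107 108 101
f 108 99 100
f 108 100 101



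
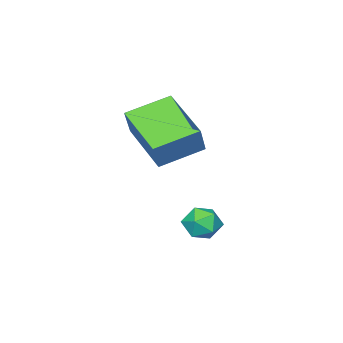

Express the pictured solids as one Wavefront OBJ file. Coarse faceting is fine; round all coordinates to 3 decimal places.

v 2.621 0.856 -2.001
v 2.934 1.08 -2.629
v 2.506 -0.24 -2.451
v 2.819 -0.016 -3.079
v 3.22 -0.064 -2.464
v 3.292 0.614 -2.185
v 2.148 0.226 -2.895
v 2.22 0.904 -2.616
v 2.642 0.691 -3.181
v 3.304 0.512 -2.914
v 2.136 0.328 -2.166
v 2.798 0.149 -1.899
v 3.336 -0.944 -0.213
v 2.74 -2.844 0.625
v 1.877 -0.243 0.339
v 1.282 -2.143 1.176
v 3.898 -0.637 0.884
v 3.303 -2.537 1.721
v 2.44 0.064 1.435
v 1.844 -1.836 2.273
f 1 12 6
f 1 6 2
f 1 2 8
f 1 8 11
f 1 11 12
f 2 6 10
f 6 12 5
f 12 11 3
f 11 8 7
f 8 2 9
f 4 10 5
f 4 5 3
f 4 3 7
f 4 7 9
f 4 9 10
f 5 10 6
f 3 5 12
f 7 3 11
f 9 7 8
f 10 9 2
f 14 16 13
f 17 14 13
f 13 16 15
f 15 17 13
f 14 20 16
f 18 14 17
f 18 20 14
f 16 20 15
f 19 17 15
f 15 20 19
f 19 18 17
f 20 18 19



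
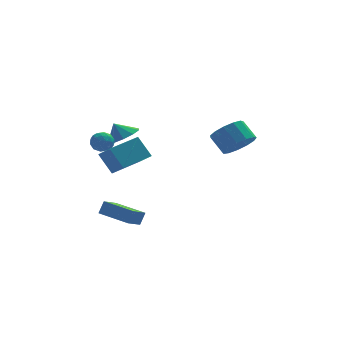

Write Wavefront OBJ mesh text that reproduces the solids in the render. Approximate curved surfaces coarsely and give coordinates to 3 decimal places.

v -3.94 0.713 1.894
v -3.337 0.343 1.69
v -4.623 -0.123 1.39
v -4.02 -0.493 1.186
v -4.202 -0.449 1.898
v -3.78 0.068 2.21
v -4.18 0.152 0.87
v -3.758 0.669 1.182
v -3.485 -0.003 1.058
v -3.499 -0.375 1.693
v -4.461 0.595 1.387
v -4.475 0.223 2.022
v -3.579 0.601 1.836
v -4.381 -0.381 1.244
v -4.488 -0.356 1.662
v -4.134 -0.573 1.543
v -3.839 0.439 2.141
v -3.485 0.222 2.022
v -3.993 -0.244 2.144
v -4.475 -0.002 1.058
v -4.121 -0.219 0.939
v -3.826 0.793 1.537
v -3.472 0.576 1.418
v -3.967 0.464 0.936
v -3.311 0.18 1.345
v -3.713 -0.311 1.049
v -3.807 0.068 0.863
v -3.559 0.372 1.046
v -3.319 -0.038 1.718
v -3.721 -0.529 1.422
v -3.828 -0.504 1.84
v -3.58 -0.2 2.023
v -3.406 -0.242 1.347
v -4.239 0.749 1.658
v -4.641 0.258 1.362
v -4.38 0.42 1.057
v -4.132 0.724 1.24
v -4.247 0.531 2.031
v -4.649 0.04 1.735
v -4.401 -0.152 2.034
v -4.153 0.152 2.217
v -4.554 0.462 1.733
v -2.611 1.637 1.267
v -1.779 1.312 1.819
v -3.129 1.883 2.193
v -1.702 1.944 1.694
v -1.972 2.459 1.405
v -2.486 2.659 1.064
v -3.048 2.469 0.8
v -3.442 1.961 0.714
v -3.519 1.329 0.84
v -3.249 0.814 1.128
v -2.735 0.614 1.47
v -2.173 0.804 1.734
v -3.769 -2.476 0.21
v -3.302 -3.665 1.089
v -4.418 -1.839 1.416
v -3.951 -3.028 2.295
v -2.109 -1.532 0.605
v -1.642 -2.721 1.484
v -2.758 -0.895 1.811
v -2.291 -2.084 2.69
v -4.583 -3.003 -2.511
v -4.262 -2.786 -1.744
v -3.839 -2.253 -3.036
v -3.518 -2.035 -2.268
v -3.182 -4.505 -2.672
v -2.861 -4.287 -1.904
v -2.438 -3.754 -3.196
v -2.117 -3.537 -2.429
v 3.614 -0.468 1.011
v 4.593 -0.334 1.496
v 4.004 0.502 2.453
v 3.026 0.368 1.969
v 4.544 0.117 1.073
v 3.956 0.952 2.03
v 4.2 0.382 0.63
v 3.612 1.217 1.588
v 3.67 0.377 0.309
v 3.082 1.212 1.266
v 3.123 0.104 0.21
v 2.534 0.939 1.168
v 2.731 -0.35 0.366
v 2.143 0.485 1.324
v 2.62 -0.842 0.727
v 2.031 -0.007 1.684
v 2.824 -1.215 1.178
v 2.236 -0.38 2.135
v 3.279 -1.35 1.576
v 2.691 -0.515 2.533
v 3.841 -1.206 1.795
v 3.253 -0.371 2.752
v 4.331 -0.827 1.765
v 3.742 0.008 2.722
f 1 38 17
f 38 12 41
f 17 41 6
f 38 41 17
f 1 17 13
f 17 6 18
f 13 18 2
f 17 18 13
f 1 13 22
f 13 2 23
f 22 23 8
f 13 23 22
f 1 22 34
f 22 8 37
f 34 37 11
f 22 37 34
f 1 34 38
f 34 11 42
f 38 42 12
f 34 42 38
f 2 18 29
f 18 6 32
f 29 32 10
f 18 32 29
f 6 41 19
f 41 12 40
f 19 40 5
f 41 40 19
f 12 42 39
f 42 11 35
f 39 35 3
f 42 35 39
f 11 37 36
f 37 8 24
f 36 24 7
f 37 24 36
f 8 23 28
f 23 2 25
f 28 25 9
f 23 25 28
f 4 30 16
f 30 10 31
f 16 31 5
f 30 31 16
f 4 16 14
f 16 5 15
f 14 15 3
f 16 15 14
f 4 14 21
f 14 3 20
f 21 20 7
f 14 20 21
f 4 21 26
f 21 7 27
f 26 27 9
f 21 27 26
f 4 26 30
f 26 9 33
f 30 33 10
f 26 33 30
f 5 31 19
f 31 10 32
f 19 32 6
f 31 32 19
f 3 15 39
f 15 5 40
f 39 40 12
f 15 40 39
f 7 20 36
f 20 3 35
f 36 35 11
f 20 35 36
f 9 27 28
f 27 7 24
f 28 24 8
f 27 24 28
f 10 33 29
f 33 9 25
f 29 25 2
f 33 25 29
f 44 43 46
f 44 46 45
f 46 43 47
f 46 47 45
f 47 43 48
f 47 48 45
f 48 43 49
f 48 49 45
f 49 43 50
f 49 50 45
f 50 43 51
f 50 51 45
f 51 43 52
f 51 52 45
f 52 43 53
f 52 53 45
f 53 43 54
f 53 54 45
f 54 43 44
f 54 44 45
f 56 58 55
f 59 56 55
f 55 58 57
f 57 59 55
f 56 62 58
f 60 56 59
f 60 62 56
f 58 62 57
f 61 59 57
f 57 62 61
f 61 60 59
f 62 60 61
f 64 66 63
f 67 64 63
f 63 66 65
f 65 67 63
f 64 70 66
f 68 64 67
f 68 70 64
f 66 70 65
f 69 67 65
f 65 70 69
f 69 68 67
f 70 68 69
f 72 71 75
f 72 75 73
f 73 75 76
f 73 76 74
f 75 71 77
f 75 77 76
f 76 77 78
f 76 78 74
f 77 71 79
f 77 79 78
f 78 79 80
f 78 80 74
f 79 71 81
f 79 81 80
f 80 81 82
f 80 82 74
f 81 71 83
f 81 83 82
f 82 83 84
f 82 84 74
f 83 71 85
f 83 85 84
f 84 85 86
f 84 86 74
f 85 71 87
f 85 87 86
f 86 87 88
f 86 88 74
f 87 71 89
f 87 89 88
f 88 89 90
f 88 90 74
f 89 71 91
f 89 91 90
f 90 91 92
f 90 92 74
f 91 71 93
f 91 93 92
f 92 93 94
f 92 94 74
f 93 71 72
f 93 72 94
f 94 72 73
f 94 73 74



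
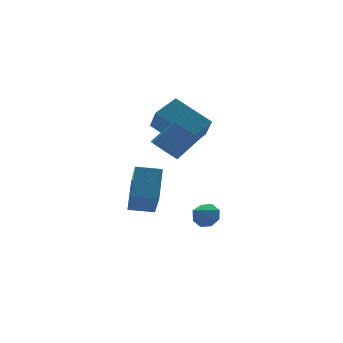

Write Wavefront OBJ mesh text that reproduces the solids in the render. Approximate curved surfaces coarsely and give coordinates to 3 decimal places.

v -1.071 1.702 -4.215
v -1.341 0.384 -2.931
v -0.506 2.834 -2.935
v -0.777 1.516 -1.65
v 0.037 1.324 -4.37
v -0.234 0.006 -3.085
v 0.601 2.456 -3.089
v 0.331 1.138 -1.805
v -1.198 -3.353 0.926
v -0.8 -3.791 0.553
v 0.177 -3.744 1.54
v -0.222 -3.307 1.914
v -0.707 -3.487 0.446
v 0.27 -3.441 1.434
v -0.726 -3.153 0.45
v 0.251 -3.106 1.438
v -0.854 -2.864 0.563
v 0.123 -2.818 1.55
v -1.061 -2.688 0.759
v -0.084 -2.641 1.746
v -1.299 -2.664 0.993
v -0.322 -2.617 1.981
v -1.514 -2.798 1.212
v -0.537 -2.751 2.2
v -1.657 -3.059 1.366
v -0.68 -3.012 2.353
v -1.695 -3.388 1.419
v -0.718 -3.341 2.406
v -1.619 -3.708 1.359
v -0.642 -3.662 2.346
v -1.447 -3.948 1.2
v -0.47 -3.901 2.187
v -1.218 -4.051 0.978
v -0.241 -4.005 1.966
v -0.984 -3.994 0.744
v -0.007 -3.948 1.732
v 1.595 -0.76 -4.003
v 2.083 -1.032 -3.653
v 0.725 -1.46 -3.337
v 1.905 -0.61 -3.44
v 1.545 -0.275 -3.558
v 1.215 -0.224 -3.936
v 1.106 -0.487 -4.354
v 1.284 -0.91 -4.566
v 1.644 -1.245 -4.448
v 1.975 -1.295 -4.07
v 1.217 0.691 -0.58
v 1.106 -0.333 0.468
v 0.054 1.951 0.526
v -0.057 0.926 1.574
v 2.297 1.174 0.006
v 2.186 0.149 1.054
v 1.134 2.433 1.112
v 1.023 1.409 2.16
f 2 4 1
f 5 2 1
f 1 4 3
f 3 5 1
f 2 8 4
f 6 2 5
f 6 8 2
f 4 8 3
f 7 5 3
f 3 8 7
f 7 6 5
f 8 6 7
f 10 9 13
f 10 13 11
f 11 13 14
f 11 14 12
f 13 9 15
f 13 15 14
f 14 15 16
f 14 16 12
f 15 9 17
f 15 17 16
f 16 17 18
f 16 18 12
f 17 9 19
f 17 19 18
f 18 19 20
f 18 20 12
f 19 9 21
f 19 21 20
f 20 21 22
f 20 22 12
f 21 9 23
f 21 23 22
f 22 23 24
f 22 24 12
f 23 9 25
f 23 25 24
f 24 25 26
f 24 26 12
f 25 9 27
f 25 27 26
f 26 27 28
f 26 28 12
f 27 9 29
f 27 29 28
f 28 29 30
f 28 30 12
f 29 9 31
f 29 31 30
f 30 31 32
f 30 32 12
f 31 9 33
f 31 33 32
f 32 33 34
f 32 34 12
f 33 9 35
f 33 35 34
f 34 35 36
f 34 36 12
f 35 9 10
f 35 10 36
f 36 10 11
f 36 11 12
f 38 37 40
f 38 40 39
f 40 37 41
f 40 41 39
f 41 37 42
f 41 42 39
f 42 37 43
f 42 43 39
f 43 37 44
f 43 44 39
f 44 37 45
f 44 45 39
f 45 37 46
f 45 46 39
f 46 37 38
f 46 38 39
f 48 50 47
f 51 48 47
f 47 50 49
f 49 51 47
f 48 54 50
f 52 48 51
f 52 54 48
f 50 54 49
f 53 51 49
f 49 54 53
f 53 52 51
f 54 52 53



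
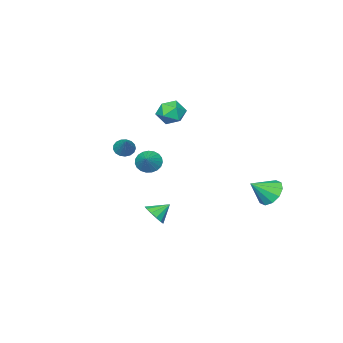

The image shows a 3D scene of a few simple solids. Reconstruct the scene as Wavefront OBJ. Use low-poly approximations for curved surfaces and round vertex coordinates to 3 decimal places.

v -1.815 -3.338 -1.549
v -1.273 -3.922 -1.698
v -0.925 -2.702 -0.811
v -1.217 -3.707 -1.952
v -1.263 -3.429 -2.135
v -1.405 -3.135 -2.218
v -1.618 -2.876 -2.185
v -1.865 -2.697 -2.042
v -2.103 -2.629 -1.814
v -2.291 -2.683 -1.54
v -2.397 -2.851 -1.268
v -2.403 -3.103 -1.044
v -2.306 -3.396 -0.908
v -2.125 -3.678 -0.883
v -1.89 -3.902 -0.973
v -1.642 -4.029 -1.163
v -1.424 -4.036 -1.419
v 0.516 -2.882 0.493
v 1.044 -3.239 0.436
v 1.224 -1.998 1.507
v 1.079 -3.022 0.222
v 0.985 -2.773 0.071
v 0.783 -2.549 0.016
v 0.52 -2.401 0.071
v 0.256 -2.364 0.222
v 0.052 -2.445 0.436
v -0.046 -2.626 0.662
v -0.015 -2.866 0.85
v 0.138 -3.11 0.956
v 0.377 -3.301 0.956
v 0.648 -3.397 0.85
v 0.889 -3.374 0.662
v -4.67 -3.77 1.685
v -4.253 -3.214 1.012
v -3.327 -3.806 2.488
v -2.91 -3.25 1.815
v -3.593 -2.881 2.392
v -4.423 -2.859 1.896
v -3.157 -4.161 1.604
v -3.987 -4.139 1.108
v -3.318 -3.456 0.962
v -3.587 -2.665 1.449
v -3.993 -4.355 2.051
v -4.262 -3.564 2.538
v 3.418 2.456 -1.824
v 3.857 3.05 -1.646
v 2.622 2.844 -1.156
v 3.628 3.168 -1.988
v 3.332 3.059 -2.278
v 3.063 2.759 -2.424
v 2.907 2.363 -2.379
v 2.914 1.996 -2.158
v 3.081 1.775 -1.831
v 3.355 1.77 -1.502
v 3.649 1.984 -1.275
v 3.87 2.347 -1.223
v 3.947 2.744 -1.361
v -4.111 3.994 -2.281
v -3.519 4.688 -2.612
v -2.989 3.486 -1.339
v -3.817 4.907 -2.14
v -4.226 4.777 -1.721
v -4.592 4.349 -1.517
v -4.774 3.784 -1.604
v -4.702 3.3 -1.95
v -4.405 3.08 -2.422
v -3.996 3.21 -2.84
v -3.63 3.639 -3.045
v -3.448 4.203 -2.957
f 2 1 4
f 2 4 3
f 4 1 5
f 4 5 3
f 5 1 6
f 5 6 3
f 6 1 7
f 6 7 3
f 7 1 8
f 7 8 3
f 8 1 9
f 8 9 3
f 9 1 10
f 9 10 3
f 10 1 11
f 10 11 3
f 11 1 12
f 11 12 3
f 12 1 13
f 12 13 3
f 13 1 14
f 13 14 3
f 14 1 15
f 14 15 3
f 15 1 16
f 15 16 3
f 16 1 17
f 16 17 3
f 17 1 2
f 17 2 3
f 19 18 21
f 19 21 20
f 21 18 22
f 21 22 20
f 22 18 23
f 22 23 20
f 23 18 24
f 23 24 20
f 24 18 25
f 24 25 20
f 25 18 26
f 25 26 20
f 26 18 27
f 26 27 20
f 27 18 28
f 27 28 20
f 28 18 29
f 28 29 20
f 29 18 30
f 29 30 20
f 30 18 31
f 30 31 20
f 31 18 32
f 31 32 20
f 32 18 19
f 32 19 20
f 33 44 38
f 33 38 34
f 33 34 40
f 33 40 43
f 33 43 44
f 34 38 42
f 38 44 37
f 44 43 35
f 43 40 39
f 40 34 41
f 36 42 37
f 36 37 35
f 36 35 39
f 36 39 41
f 36 41 42
f 37 42 38
f 35 37 44
f 39 35 43
f 41 39 40
f 42 41 34
f 46 45 48
f 46 48 47
f 48 45 49
f 48 49 47
f 49 45 50
f 49 50 47
f 50 45 51
f 50 51 47
f 51 45 52
f 51 52 47
f 52 45 53
f 52 53 47
f 53 45 54
f 53 54 47
f 54 45 55
f 54 55 47
f 55 45 56
f 55 56 47
f 56 45 57
f 56 57 47
f 57 45 46
f 57 46 47
f 59 58 61
f 59 61 60
f 61 58 62
f 61 62 60
f 62 58 63
f 62 63 60
f 63 58 64
f 63 64 60
f 64 58 65
f 64 65 60
f 65 58 66
f 65 66 60
f 66 58 67
f 66 67 60
f 67 58 68
f 67 68 60
f 68 58 69
f 68 69 60
f 69 58 59
f 69 59 60



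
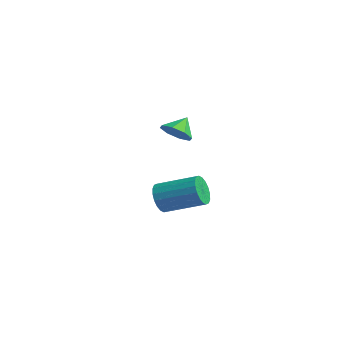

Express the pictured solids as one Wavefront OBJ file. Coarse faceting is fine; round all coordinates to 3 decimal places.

v 1.76 -1.534 0.254
v 2.173 -1.594 -0.44
v 3.494 -0.266 0.232
v 3.08 -0.206 0.926
v 1.94 -1.328 -0.508
v 3.26 0.001 0.164
v 1.671 -1.102 -0.425
v 2.992 0.226 0.246
v 1.42 -0.963 -0.208
v 2.74 0.366 0.464
v 1.236 -0.936 0.101
v 2.556 0.393 0.773
v 1.156 -1.028 0.44
v 2.476 0.301 1.112
v 1.195 -1.22 0.742
v 2.516 0.109 1.414
v 1.346 -1.474 0.948
v 2.667 -0.146 1.62
v 1.58 -1.741 1.016
v 2.9 -0.412 1.688
v 1.848 -1.966 0.934
v 3.169 -0.638 1.605
v 2.1 -2.106 0.716
v 3.42 -0.777 1.388
v 2.284 -2.133 0.407
v 3.604 -0.804 1.079
v 2.364 -2.041 0.068
v 3.684 -0.712 0.74
v 2.324 -1.849 -0.234
v 3.645 -0.52 0.438
v -2.946 1.954 2.054
v -2.496 1.498 2.627
v -3.194 2.706 2.846
v -2.127 1.947 2.317
v -2.238 2.4 1.853
v -2.763 2.592 1.506
v -3.396 2.411 1.48
v -3.764 1.962 1.79
v -3.654 1.509 2.254
v -3.128 1.317 2.601
f 2 1 5
f 2 5 3
f 3 5 6
f 3 6 4
f 5 1 7
f 5 7 6
f 6 7 8
f 6 8 4
f 7 1 9
f 7 9 8
f 8 9 10
f 8 10 4
f 9 1 11
f 9 11 10
f 10 11 12
f 10 12 4
f 11 1 13
f 11 13 12
f 12 13 14
f 12 14 4
f 13 1 15
f 13 15 14
f 14 15 16
f 14 16 4
f 15 1 17
f 15 17 16
f 16 17 18
f 16 18 4
f 17 1 19
f 17 19 18
f 18 19 20
f 18 20 4
f 19 1 21
f 19 21 20
f 20 21 22
f 20 22 4
f 21 1 23
f 21 23 22
f 22 23 24
f 22 24 4
f 23 1 25
f 23 25 24
f 24 25 26
f 24 26 4
f 25 1 27
f 25 27 26
f 26 27 28
f 26 28 4
f 27 1 29
f 27 29 28
f 28 29 30
f 28 30 4
f 29 1 2
f 29 2 30
f 30 2 3
f 30 3 4
f 32 31 34
f 32 34 33
f 34 31 35
f 34 35 33
f 35 31 36
f 35 36 33
f 36 31 37
f 36 37 33
f 37 31 38
f 37 38 33
f 38 31 39
f 38 39 33
f 39 31 40
f 39 40 33
f 40 31 32
f 40 32 33



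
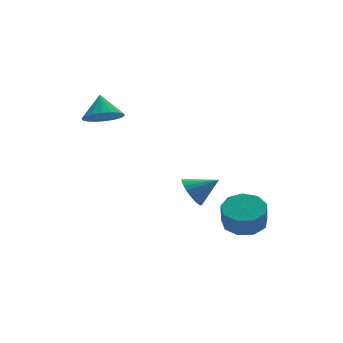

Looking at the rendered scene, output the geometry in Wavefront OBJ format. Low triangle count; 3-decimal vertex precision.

v -2.14 1.155 2.008
v -1.468 1.592 1.556
v -1.98 1.925 2.992
v -1.802 1.801 1.447
v -2.204 1.883 1.449
v -2.592 1.82 1.561
v -2.892 1.626 1.762
v -3.042 1.338 2.012
v -3.014 1.014 2.261
v -2.813 0.718 2.459
v -2.478 0.509 2.569
v -2.077 0.427 2.567
v -1.688 0.49 2.455
v -1.389 0.684 2.254
v -1.239 0.972 2.004
v -1.267 1.295 1.755
v 1.405 -0.073 -2.669
v 1.902 0.158 -3.292
v 2.495 -0.487 -1.951
v 1.89 0.43 -3.117
v 1.804 0.625 -2.873
v 1.657 0.715 -2.599
v 1.472 0.684 -2.335
v 1.277 0.538 -2.122
v 1.101 0.299 -1.992
v 0.971 0.004 -1.966
v 0.907 -0.303 -2.046
v 0.919 -0.576 -2.221
v 1.005 -0.771 -2.465
v 1.152 -0.86 -2.739
v 1.337 -0.83 -3.003
v 1.533 -0.684 -3.216
v 1.709 -0.445 -3.346
v 1.838 -0.149 -3.372
v 2.111 -3.784 -2.822
v 3.049 -4.011 -2.716
v 2.846 -4.362 -1.673
v 1.909 -4.136 -1.778
v 2.944 -3.384 -2.526
v 2.741 -3.735 -1.482
v 2.449 -2.944 -2.474
v 2.247 -3.296 -1.43
v 1.797 -2.898 -2.584
v 1.594 -3.249 -1.541
v 1.291 -3.266 -2.806
v 1.089 -3.618 -1.763
v 1.17 -3.877 -3.036
v 0.967 -4.228 -1.992
v 1.489 -4.444 -3.165
v 1.286 -4.796 -2.121
v 2.099 -4.703 -3.134
v 1.896 -5.054 -2.09
v 2.715 -4.531 -2.957
v 2.512 -4.883 -1.913
f 2 1 4
f 2 4 3
f 4 1 5
f 4 5 3
f 5 1 6
f 5 6 3
f 6 1 7
f 6 7 3
f 7 1 8
f 7 8 3
f 8 1 9
f 8 9 3
f 9 1 10
f 9 10 3
f 10 1 11
f 10 11 3
f 11 1 12
f 11 12 3
f 12 1 13
f 12 13 3
f 13 1 14
f 13 14 3
f 14 1 15
f 14 15 3
f 15 1 16
f 15 16 3
f 16 1 2
f 16 2 3
f 18 17 20
f 18 20 19
f 20 17 21
f 20 21 19
f 21 17 22
f 21 22 19
f 22 17 23
f 22 23 19
f 23 17 24
f 23 24 19
f 24 17 25
f 24 25 19
f 25 17 26
f 25 26 19
f 26 17 27
f 26 27 19
f 27 17 28
f 27 28 19
f 28 17 29
f 28 29 19
f 29 17 30
f 29 30 19
f 30 17 31
f 30 31 19
f 31 17 32
f 31 32 19
f 32 17 33
f 32 33 19
f 33 17 34
f 33 34 19
f 34 17 18
f 34 18 19
f 36 35 39
f 36 39 37
f 37 39 40
f 37 40 38
f 39 35 41
f 39 41 40
f 40 41 42
f 40 42 38
f 41 35 43
f 41 43 42
f 42 43 44
f 42 44 38
f 43 35 45
f 43 45 44
f 44 45 46
f 44 46 38
f 45 35 47
f 45 47 46
f 46 47 48
f 46 48 38
f 47 35 49
f 47 49 48
f 48 49 50
f 48 50 38
f 49 35 51
f 49 51 50
f 50 51 52
f 50 52 38
f 51 35 53
f 51 53 52
f 52 53 54
f 52 54 38
f 53 35 36
f 53 36 54
f 54 36 37
f 54 37 38



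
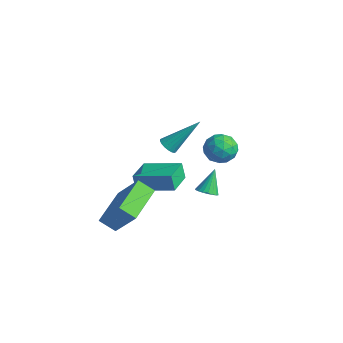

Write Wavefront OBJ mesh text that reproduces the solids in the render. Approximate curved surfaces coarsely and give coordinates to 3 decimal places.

v -2.012 1.384 -0.896
v -1.528 1.248 -0.978
v -1.388 2.736 0.556
v -1.557 1.419 -1.124
v -1.677 1.583 -1.225
v -1.863 1.708 -1.261
v -2.079 1.768 -1.225
v -2.281 1.753 -1.124
v -2.43 1.665 -0.977
v -2.497 1.521 -0.815
v -2.468 1.35 -0.669
v -2.348 1.186 -0.567
v -2.162 1.061 -0.531
v -1.946 1 -0.567
v -1.744 1.015 -0.669
v -1.594 1.104 -0.815
v 0.248 -3.067 -3.181
v -0.345 -3.539 -2.642
v -0.71 -1.385 -2.761
v -1.303 -1.857 -2.222
v 1.423 -2.783 -1.638
v 0.83 -3.255 -1.099
v 0.465 -1.101 -1.218
v -0.128 -1.573 -0.679
v -1.074 -1.033 -2.275
v -1.321 -1.05 -1.43
v -1.897 0.153 -2.491
v -2.143 0.136 -1.647
v 0.363 0.044 -1.833
v 0.117 0.027 -0.989
v -0.459 1.23 -2.05
v -0.706 1.213 -1.205
v 0.471 1.741 -2.706
v 0.923 2.048 -2.771
v 0.169 2.419 -1.614
v 0.767 2.167 -2.889
v 0.559 2.213 -2.974
v 0.337 2.176 -3.014
v 0.138 2.065 -2.999
v -0.004 1.897 -2.935
v -0.063 1.703 -2.83
v -0.03 1.515 -2.704
v 0.09 1.366 -2.578
v 0.276 1.282 -2.475
v 0.495 1.277 -2.411
v 0.711 1.353 -2.398
v 0.885 1.495 -2.438
v 0.987 1.681 -2.525
v 1.001 1.876 -2.643
v 3.169 -0.113 3.269
v 3.594 0.482 3.565
v 4.226 -0.822 3.175
v 4.651 -0.227 3.471
v 4.139 -0.613 3.931
v 3.485 -0.174 3.988
v 4.335 -0.166 2.752
v 3.681 0.273 2.809
v 4.314 0.449 3.245
v 4.193 0.173 3.974
v 3.627 -0.513 2.766
v 3.506 -0.789 3.495
v 3.289 0.247 3.425
v 4.531 -0.587 3.315
v 4.23 -0.813 3.585
v 4.48 -0.464 3.759
v 3.225 -0.139 3.674
v 3.475 0.211 3.848
v 3.795 -0.433 4.063
v 4.345 -0.551 2.892
v 4.595 -0.201 3.066
v 3.34 0.124 2.981
v 3.59 0.473 3.155
v 4.025 0.093 2.677
v 3.962 0.577 3.411
v 4.583 0.16 3.356
v 4.397 0.197 2.933
v 4.013 0.454 2.967
v 3.891 0.415 3.839
v 4.512 -0.002 3.785
v 4.211 -0.229 4.054
v 3.827 0.029 4.088
v 4.314 0.395 3.652
v 3.308 -0.338 2.955
v 3.929 -0.755 2.901
v 3.993 -0.369 2.652
v 3.609 -0.111 2.686
v 3.237 -0.5 3.384
v 3.858 -0.917 3.329
v 3.807 -0.794 3.773
v 3.423 -0.537 3.807
v 3.506 -0.735 3.088
f 2 1 4
f 2 4 3
f 4 1 5
f 4 5 3
f 5 1 6
f 5 6 3
f 6 1 7
f 6 7 3
f 7 1 8
f 7 8 3
f 8 1 9
f 8 9 3
f 9 1 10
f 9 10 3
f 10 1 11
f 10 11 3
f 11 1 12
f 11 12 3
f 12 1 13
f 12 13 3
f 13 1 14
f 13 14 3
f 14 1 15
f 14 15 3
f 15 1 16
f 15 16 3
f 16 1 2
f 16 2 3
f 18 20 17
f 21 18 17
f 17 20 19
f 19 21 17
f 18 24 20
f 22 18 21
f 22 24 18
f 20 24 19
f 23 21 19
f 19 24 23
f 23 22 21
f 24 22 23
f 26 28 25
f 29 26 25
f 25 28 27
f 27 29 25
f 26 32 28
f 30 26 29
f 30 32 26
f 28 32 27
f 31 29 27
f 27 32 31
f 31 30 29
f 32 30 31
f 34 33 36
f 34 36 35
f 36 33 37
f 36 37 35
f 37 33 38
f 37 38 35
f 38 33 39
f 38 39 35
f 39 33 40
f 39 40 35
f 40 33 41
f 40 41 35
f 41 33 42
f 41 42 35
f 42 33 43
f 42 43 35
f 43 33 44
f 43 44 35
f 44 33 45
f 44 45 35
f 45 33 46
f 45 46 35
f 46 33 47
f 46 47 35
f 47 33 48
f 47 48 35
f 48 33 49
f 48 49 35
f 49 33 34
f 49 34 35
f 50 87 66
f 87 61 90
f 66 90 55
f 87 90 66
f 50 66 62
f 66 55 67
f 62 67 51
f 66 67 62
f 50 62 71
f 62 51 72
f 71 72 57
f 62 72 71
f 50 71 83
f 71 57 86
f 83 86 60
f 71 86 83
f 50 83 87
f 83 60 91
f 87 91 61
f 83 91 87
f 51 67 78
f 67 55 81
f 78 81 59
f 67 81 78
f 55 90 68
f 90 61 89
f 68 89 54
f 90 89 68
f 61 91 88
f 91 60 84
f 88 84 52
f 91 84 88
f 60 86 85
f 86 57 73
f 85 73 56
f 86 73 85
f 57 72 77
f 72 51 74
f 77 74 58
f 72 74 77
f 53 79 65
f 79 59 80
f 65 80 54
f 79 80 65
f 53 65 63
f 65 54 64
f 63 64 52
f 65 64 63
f 53 63 70
f 63 52 69
f 70 69 56
f 63 69 70
f 53 70 75
f 70 56 76
f 75 76 58
f 70 76 75
f 53 75 79
f 75 58 82
f 79 82 59
f 75 82 79
f 54 80 68
f 80 59 81
f 68 81 55
f 80 81 68
f 52 64 88
f 64 54 89
f 88 89 61
f 64 89 88
f 56 69 85
f 69 52 84
f 85 84 60
f 69 84 85
f 58 76 77
f 76 56 73
f 77 73 57
f 76 73 77
f 59 82 78
f 82 58 74
f 78 74 51
f 82 74 78



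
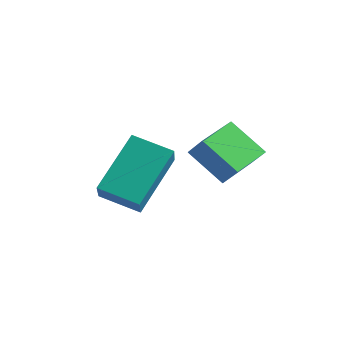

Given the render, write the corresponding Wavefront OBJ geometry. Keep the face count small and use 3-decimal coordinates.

v 2.361 0.116 -2.174
v 1.162 0.021 -1.245
v 2.339 1.591 -2.051
v 1.14 1.496 -1.122
v 2.92 0.064 -1.458
v 1.721 -0.031 -0.529
v 2.898 1.539 -1.335
v 1.699 1.444 -0.406
v -0.082 -2.609 -2.271
v 0.401 -3.264 -1.402
v -0.163 -0.892 -0.931
v 0.32 -1.547 -0.062
v 1.16 -2.233 -2.678
v 1.643 -2.888 -1.809
v 1.079 -0.516 -1.338
v 1.562 -1.171 -0.469
f 2 4 1
f 5 2 1
f 1 4 3
f 3 5 1
f 2 8 4
f 6 2 5
f 6 8 2
f 4 8 3
f 7 5 3
f 3 8 7
f 7 6 5
f 8 6 7
f 10 12 9
f 13 10 9
f 9 12 11
f 11 13 9
f 10 16 12
f 14 10 13
f 14 16 10
f 12 16 11
f 15 13 11
f 11 16 15
f 15 14 13
f 16 14 15



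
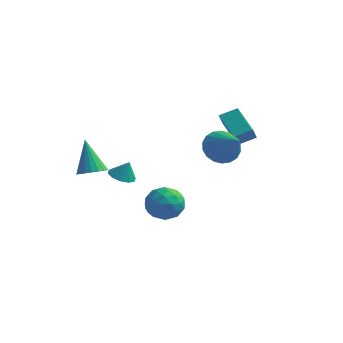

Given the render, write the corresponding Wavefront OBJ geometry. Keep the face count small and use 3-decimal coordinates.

v 0.101 0.045 -2.03
v 0.664 -0.89 -2.201
v -1.364 -0.71 -2.719
v -0.801 -1.645 -2.89
v -1.036 -1.323 -1.861
v -0.13 -0.856 -1.435
v -0.57 -0.744 -3.485
v 0.336 -0.277 -3.059
v 0.249 -1.377 -3.101
v -0.039 -1.735 -2.097
v -0.661 0.135 -2.823
v -0.949 -0.223 -1.819
v 0.511 -0.356 -2.055
v -1.211 -1.244 -2.865
v -1.349 -1.055 -2.26
v -1.018 -1.604 -2.36
v 0.044 -0.336 -1.605
v 0.375 -0.885 -1.705
v -0.624 -1.14 -1.505
v -1.075 -0.715 -3.215
v -0.744 -1.264 -3.315
v 0.318 0.004 -2.56
v 0.649 -0.545 -2.66
v -0.076 -0.46 -3.415
v 0.598 -1.192 -2.685
v -0.263 -1.636 -3.09
v -0.127 -1.106 -3.439
v 0.405 -0.832 -3.189
v 0.429 -1.402 -2.094
v -0.432 -1.846 -2.499
v -0.57 -1.657 -1.894
v -0.038 -1.382 -1.644
v 0.185 -1.689 -2.623
v -0.268 0.246 -2.421
v -1.129 -0.198 -2.826
v -0.662 -0.218 -3.276
v -0.13 0.057 -3.026
v -0.437 0.036 -1.83
v -1.298 -0.408 -2.235
v -1.105 -0.768 -1.731
v -0.573 -0.494 -1.481
v -0.885 0.089 -2.297
v 2.843 0.488 2.42
v 1.451 1.384 3.29
v 2.737 1.062 1.658
v 1.345 1.958 2.528
v 3.535 1.162 2.832
v 2.143 2.058 3.702
v 3.429 1.736 2.07
v 2.037 2.632 2.94
v 2.775 -0.565 2.082
v 3.087 -1.047 1.215
v 4.305 -1.475 3.138
v 3.329 -0.652 1.206
v 3.46 -0.24 1.37
v 3.456 0.108 1.675
v 3.317 0.322 2.061
v 3.071 0.361 2.451
v 2.766 0.217 2.768
v 2.463 -0.083 2.949
v 2.222 -0.478 2.958
v 2.09 -0.89 2.794
v 2.094 -1.238 2.488
v 2.233 -1.452 2.102
v 2.479 -1.491 1.712
v 2.784 -1.346 1.395
v -3.259 -2.909 -0.161
v -2.869 -3.542 0.161
v -4.021 -2.411 1.741
v -2.627 -3.277 0.188
v -2.51 -2.938 0.146
v -2.541 -2.594 0.043
v -2.715 -2.313 -0.1
v -2.996 -2.149 -0.255
v -3.329 -2.136 -0.392
v -3.648 -2.277 -0.484
v -3.89 -2.542 -0.511
v -4.007 -2.881 -0.469
v -3.976 -3.225 -0.366
v -3.803 -3.506 -0.223
v -3.521 -3.67 -0.068
v -3.188 -3.683 0.069
v -1.999 -2.177 -0.385
v -1.362 -2.518 -0.587
v -1.621 -2.043 0.585
v -1.314 -2.064 -0.668
v -1.528 -1.654 -0.642
v -1.922 -1.443 -0.517
v -2.345 -1.513 -0.342
v -2.636 -1.837 -0.184
v -2.685 -2.29 -0.102
v -2.471 -2.701 -0.128
v -2.077 -2.911 -0.253
v -1.654 -2.842 -0.428
f 1 38 17
f 38 12 41
f 17 41 6
f 38 41 17
f 1 17 13
f 17 6 18
f 13 18 2
f 17 18 13
f 1 13 22
f 13 2 23
f 22 23 8
f 13 23 22
f 1 22 34
f 22 8 37
f 34 37 11
f 22 37 34
f 1 34 38
f 34 11 42
f 38 42 12
f 34 42 38
f 2 18 29
f 18 6 32
f 29 32 10
f 18 32 29
f 6 41 19
f 41 12 40
f 19 40 5
f 41 40 19
f 12 42 39
f 42 11 35
f 39 35 3
f 42 35 39
f 11 37 36
f 37 8 24
f 36 24 7
f 37 24 36
f 8 23 28
f 23 2 25
f 28 25 9
f 23 25 28
f 4 30 16
f 30 10 31
f 16 31 5
f 30 31 16
f 4 16 14
f 16 5 15
f 14 15 3
f 16 15 14
f 4 14 21
f 14 3 20
f 21 20 7
f 14 20 21
f 4 21 26
f 21 7 27
f 26 27 9
f 21 27 26
f 4 26 30
f 26 9 33
f 30 33 10
f 26 33 30
f 5 31 19
f 31 10 32
f 19 32 6
f 31 32 19
f 3 15 39
f 15 5 40
f 39 40 12
f 15 40 39
f 7 20 36
f 20 3 35
f 36 35 11
f 20 35 36
f 9 27 28
f 27 7 24
f 28 24 8
f 27 24 28
f 10 33 29
f 33 9 25
f 29 25 2
f 33 25 29
f 44 46 43
f 47 44 43
f 43 46 45
f 45 47 43
f 44 50 46
f 48 44 47
f 48 50 44
f 46 50 45
f 49 47 45
f 45 50 49
f 49 48 47
f 50 48 49
f 52 51 54
f 52 54 53
f 54 51 55
f 54 55 53
f 55 51 56
f 55 56 53
f 56 51 57
f 56 57 53
f 57 51 58
f 57 58 53
f 58 51 59
f 58 59 53
f 59 51 60
f 59 60 53
f 60 51 61
f 60 61 53
f 61 51 62
f 61 62 53
f 62 51 63
f 62 63 53
f 63 51 64
f 63 64 53
f 64 51 65
f 64 65 53
f 65 51 66
f 65 66 53
f 66 51 52
f 66 52 53
f 68 67 70
f 68 70 69
f 70 67 71
f 70 71 69
f 71 67 72
f 71 72 69
f 72 67 73
f 72 73 69
f 73 67 74
f 73 74 69
f 74 67 75
f 74 75 69
f 75 67 76
f 75 76 69
f 76 67 77
f 76 77 69
f 77 67 78
f 77 78 69
f 78 67 79
f 78 79 69
f 79 67 80
f 79 80 69
f 80 67 81
f 80 81 69
f 81 67 82
f 81 82 69
f 82 67 68
f 82 68 69
f 84 83 86
f 84 86 85
f 86 83 87
f 86 87 85
f 87 83 88
f 87 88 85
f 88 83 89
f 88 89 85
f 89 83 90
f 89 90 85
f 90 83 91
f 90 91 85
f 91 83 92
f 91 92 85
f 92 83 93
f 92 93 85
f 93 83 94
f 93 94 85
f 94 83 84
f 94 84 85



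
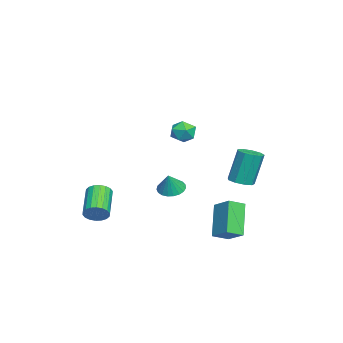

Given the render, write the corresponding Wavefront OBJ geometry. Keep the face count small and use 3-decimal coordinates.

v 2.693 0.637 3.924
v 3.296 1.145 3.905
v 3.344 -0.165 3.175
v 3.947 0.343 3.156
v 3.772 -0.036 3.825
v 3.37 0.459 4.288
v 3.27 0.521 2.792
v 2.868 1.016 3.255
v 3.653 1.073 3.206
v 3.963 0.729 3.844
v 2.677 0.251 3.236
v 2.987 -0.093 3.874
v 2.959 1.969 -4.003
v 1.602 1.91 -2.272
v 2.42 2.778 -4.398
v 1.063 2.72 -2.667
v 3.777 2.84 -3.333
v 2.42 2.782 -1.602
v 3.238 3.65 -3.728
v 1.881 3.591 -1.997
v -2.052 2.95 -1.831
v -1.652 3.6 -1.929
v -1.948 4.1 0.172
v -2.348 3.45 0.271
v -2.163 3.688 -2.022
v -2.459 4.188 0.08
v -2.622 3.43 -2.025
v -2.918 3.93 0.076
v -2.815 2.948 -1.937
v -3.111 3.447 0.164
v -2.65 2.466 -1.8
v -2.946 2.966 0.301
v -2.206 2.212 -1.677
v -2.502 2.711 0.425
v -1.69 2.302 -1.626
v -1.986 2.802 0.476
v -1.343 2.696 -1.67
v -1.639 3.196 0.431
v -1.328 3.209 -1.79
v -1.624 3.709 0.311
v 4.247 -3.93 -2.225
v 4.521 -3.528 -1.694
v 2.847 -3.668 -0.724
v 2.573 -4.07 -1.255
v 4.39 -3.31 -1.889
v 2.716 -3.45 -0.918
v 4.231 -3.214 -2.15
v 2.557 -3.354 -1.179
v 4.075 -3.26 -2.426
v 2.401 -3.4 -1.455
v 3.953 -3.439 -2.662
v 2.279 -3.579 -1.692
v 3.889 -3.715 -2.812
v 2.215 -3.855 -1.841
v 3.896 -4.034 -2.845
v 2.222 -4.174 -1.875
v 3.973 -4.332 -2.756
v 2.299 -4.472 -1.786
v 4.104 -4.55 -2.562
v 2.43 -4.69 -1.591
v 4.263 -4.646 -2.301
v 2.589 -4.786 -1.33
v 4.419 -4.6 -2.025
v 2.745 -4.74 -1.054
v 4.541 -4.421 -1.788
v 2.867 -4.561 -0.818
v 4.605 -4.145 -1.639
v 2.931 -4.285 -0.668
v 4.598 -3.826 -1.605
v 2.924 -3.966 -0.635
v -3.214 -1.067 -2.959
v -2.638 -0.529 -3.221
v -2.606 -1.153 -1.801
v -2.874 -0.32 -3.081
v -3.168 -0.239 -2.921
v -3.471 -0.301 -2.767
v -3.729 -0.496 -2.646
v -3.898 -0.79 -2.579
v -3.948 -1.131 -2.578
v -3.872 -1.462 -2.643
v -3.682 -1.724 -2.762
v -3.41 -1.872 -2.916
v -3.105 -1.881 -3.076
v -2.819 -1.75 -3.217
v -2.6 -1.5 -3.313
v -2.488 -1.176 -3.347
v -2.501 -0.832 -3.315
f 1 12 6
f 1 6 2
f 1 2 8
f 1 8 11
f 1 11 12
f 2 6 10
f 6 12 5
f 12 11 3
f 11 8 7
f 8 2 9
f 4 10 5
f 4 5 3
f 4 3 7
f 4 7 9
f 4 9 10
f 5 10 6
f 3 5 12
f 7 3 11
f 9 7 8
f 10 9 2
f 14 16 13
f 17 14 13
f 13 16 15
f 15 17 13
f 14 20 16
f 18 14 17
f 18 20 14
f 16 20 15
f 19 17 15
f 15 20 19
f 19 18 17
f 20 18 19
f 22 21 25
f 22 25 23
f 23 25 26
f 23 26 24
f 25 21 27
f 25 27 26
f 26 27 28
f 26 28 24
f 27 21 29
f 27 29 28
f 28 29 30
f 28 30 24
f 29 21 31
f 29 31 30
f 30 31 32
f 30 32 24
f 31 21 33
f 31 33 32
f 32 33 34
f 32 34 24
f 33 21 35
f 33 35 34
f 34 35 36
f 34 36 24
f 35 21 37
f 35 37 36
f 36 37 38
f 36 38 24
f 37 21 39
f 37 39 38
f 38 39 40
f 38 40 24
f 39 21 22
f 39 22 40
f 40 22 23
f 40 23 24
f 42 41 45
f 42 45 43
f 43 45 46
f 43 46 44
f 45 41 47
f 45 47 46
f 46 47 48
f 46 48 44
f 47 41 49
f 47 49 48
f 48 49 50
f 48 50 44
f 49 41 51
f 49 51 50
f 50 51 52
f 50 52 44
f 51 41 53
f 51 53 52
f 52 53 54
f 52 54 44
f 53 41 55
f 53 55 54
f 54 55 56
f 54 56 44
f 55 41 57
f 55 57 56
f 56 57 58
f 56 58 44
f 57 41 59
f 57 59 58
f 58 59 60
f 58 60 44
f 59 41 61
f 59 61 60
f 60 61 62
f 60 62 44
f 61 41 63
f 61 63 62
f 62 63 64
f 62 64 44
f 63 41 65
f 63 65 64
f 64 65 66
f 64 66 44
f 65 41 67
f 65 67 66
f 66 67 68
f 66 68 44
f 67 41 69
f 67 69 68
f 68 69 70
f 68 70 44
f 69 41 42
f 69 42 70
f 70 42 43
f 70 43 44
f 72 71 74
f 72 74 73
f 74 71 75
f 74 75 73
f 75 71 76
f 75 76 73
f 76 71 77
f 76 77 73
f 77 71 78
f 77 78 73
f 78 71 79
f 78 79 73
f 79 71 80
f 79 80 73
f 80 71 81
f 80 81 73
f 81 71 82
f 81 82 73
f 82 71 83
f 82 83 73
f 83 71 84
f 83 84 73
f 84 71 85
f 84 85 73
f 85 71 86
f 85 86 73
f 86 71 87
f 86 87 73
f 87 71 72
f 87 72 73

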